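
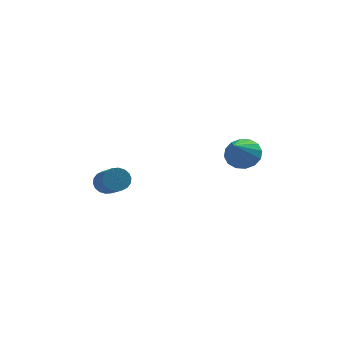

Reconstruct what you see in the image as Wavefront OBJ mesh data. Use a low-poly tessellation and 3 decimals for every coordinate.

v 2.012 -1.267 0.467
v 2.367 -0.8 1.124
v 1.468 -2.633 1.733
v 1.936 -0.655 1.095
v 1.525 -0.674 0.898
v 1.246 -0.852 0.585
v 1.171 -1.141 0.241
v 1.322 -1.464 -0.042
v 1.658 -1.734 -0.189
v 2.089 -1.879 -0.16
v 2.499 -1.86 0.037
v 2.779 -1.682 0.349
v 2.854 -1.393 0.693
v 2.702 -1.07 0.977
v -4.102 1.556 -2.808
v -3.541 1.873 -2.592
v -3.077 0.362 -1.576
v -3.638 0.044 -1.792
v -3.746 1.951 -2.384
v -3.282 0.439 -1.367
v -4.022 1.949 -2.26
v -3.558 0.438 -1.243
v -4.314 1.87 -2.244
v -3.85 0.359 -1.227
v -4.564 1.729 -2.34
v -4.099 0.217 -1.323
v -4.722 1.553 -2.529
v -4.258 0.042 -1.512
v -4.758 1.378 -2.773
v -4.293 -0.133 -1.756
v -4.663 1.238 -3.024
v -4.199 -0.273 -2.008
v -4.458 1.161 -3.233
v -3.994 -0.351 -2.216
v -4.182 1.162 -3.357
v -3.718 -0.349 -2.34
v -3.89 1.241 -3.373
v -3.426 -0.27 -2.356
v -3.641 1.383 -3.277
v -3.176 -0.129 -2.26
v -3.482 1.558 -3.088
v -3.018 0.047 -2.071
v -3.447 1.733 -2.844
v -2.982 0.222 -1.827
f 2 1 4
f 2 4 3
f 4 1 5
f 4 5 3
f 5 1 6
f 5 6 3
f 6 1 7
f 6 7 3
f 7 1 8
f 7 8 3
f 8 1 9
f 8 9 3
f 9 1 10
f 9 10 3
f 10 1 11
f 10 11 3
f 11 1 12
f 11 12 3
f 12 1 13
f 12 13 3
f 13 1 14
f 13 14 3
f 14 1 2
f 14 2 3
f 16 15 19
f 16 19 17
f 17 19 20
f 17 20 18
f 19 15 21
f 19 21 20
f 20 21 22
f 20 22 18
f 21 15 23
f 21 23 22
f 22 23 24
f 22 24 18
f 23 15 25
f 23 25 24
f 24 25 26
f 24 26 18
f 25 15 27
f 25 27 26
f 26 27 28
f 26 28 18
f 27 15 29
f 27 29 28
f 28 29 30
f 28 30 18
f 29 15 31
f 29 31 30
f 30 31 32
f 30 32 18
f 31 15 33
f 31 33 32
f 32 33 34
f 32 34 18
f 33 15 35
f 33 35 34
f 34 35 36
f 34 36 18
f 35 15 37
f 35 37 36
f 36 37 38
f 36 38 18
f 37 15 39
f 37 39 38
f 38 39 40
f 38 40 18
f 39 15 41
f 39 41 40
f 40 41 42
f 40 42 18
f 41 15 43
f 41 43 42
f 42 43 44
f 42 44 18
f 43 15 16
f 43 16 44
f 44 16 17
f 44 17 18



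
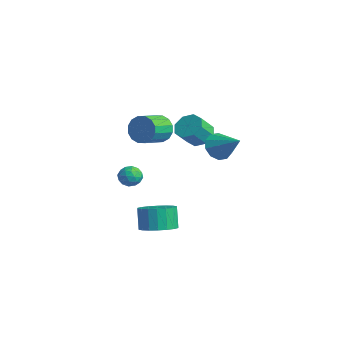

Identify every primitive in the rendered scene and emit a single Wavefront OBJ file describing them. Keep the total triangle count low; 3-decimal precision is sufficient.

v -0.435 2.336 -0.468
v 0.034 2.613 -1.307
v 1.155 2.784 0.568
v -0.256 3.109 -1.077
v -0.613 3.309 -0.615
v -0.903 3.138 -0.097
v -1.014 2.66 0.28
v -0.904 2.059 0.371
v -0.614 1.563 0.141
v -0.256 1.363 -0.322
v 0.033 1.534 -0.84
v 0.144 2.012 -1.216
v -3.416 0.126 0.224
v -2.856 0.064 -0.602
v -2.263 -1.389 -0.09
v -2.824 -1.326 0.736
v -2.558 0.307 -0.256
v -1.965 -1.145 0.256
v -2.49 0.502 0.219
v -1.897 -0.95 0.73
v -2.67 0.597 0.695
v -2.077 -0.856 1.207
v -3.05 0.565 1.045
v -2.457 -0.887 1.556
v -3.528 0.415 1.175
v -2.935 -1.037 1.687
v -3.977 0.189 1.05
v -3.384 -1.264 1.562
v -4.275 -0.055 0.704
v -3.682 -1.507 1.216
v -4.343 -0.25 0.23
v -3.75 -1.702 0.741
v -4.163 -0.344 -0.247
v -3.57 -1.797 0.265
v -3.783 -0.313 -0.596
v -3.19 -1.765 -0.085
v -3.305 -0.163 -0.727
v -2.712 -1.615 -0.215
v -2.205 -2.283 -1.694
v -1.604 -1.957 -2.042
v -2.316 -3.083 -2.638
v -1.715 -2.757 -2.986
v -1.613 -3.162 -2.342
v -1.544 -2.668 -1.759
v -2.376 -2.372 -2.921
v -2.307 -1.878 -2.338
v -1.709 -2.012 -2.8
v -1.237 -2.5 -2.442
v -2.683 -2.54 -2.238
v -2.211 -3.028 -1.88
v -1.895 -2.05 -1.785
v -2.025 -2.99 -2.895
v -1.965 -3.228 -2.516
v -1.612 -3.037 -2.721
v -1.859 -2.468 -1.619
v -1.506 -2.276 -1.823
v -1.511 -2.984 -1.999
v -2.414 -2.764 -2.857
v -2.061 -2.572 -3.061
v -2.308 -2.003 -1.959
v -1.955 -1.812 -2.164
v -2.409 -2.056 -2.681
v -1.603 -1.89 -2.435
v -1.669 -2.361 -2.99
v -2.057 -2.135 -2.952
v -2.017 -1.844 -2.61
v -1.326 -2.177 -2.225
v -1.391 -2.647 -2.78
v -1.331 -2.886 -2.401
v -1.291 -2.595 -2.058
v -1.388 -2.21 -2.671
v -2.529 -2.393 -1.9
v -2.594 -2.863 -2.455
v -2.629 -2.445 -2.622
v -2.589 -2.154 -2.279
v -2.251 -2.679 -1.69
v -2.317 -3.15 -2.245
v -1.903 -3.196 -2.07
v -1.863 -2.905 -1.728
v -2.532 -2.83 -2.009
v -1.731 1.88 0.049
v -1.334 1.301 -0.577
v -1.093 0.361 0.446
v -1.489 0.94 1.071
v -0.858 1.75 -0.277
v -0.617 0.81 0.746
v -0.894 2.275 0.214
v -0.653 1.335 1.237
v -1.419 2.568 0.608
v -1.178 1.628 1.631
v -2.127 2.459 0.674
v -1.886 1.519 1.697
v -2.603 2.01 0.374
v -2.362 1.07 1.397
v -2.567 1.485 -0.117
v -2.326 0.545 0.906
v -2.042 1.192 -0.511
v -1.801 0.252 0.512
v 3.958 -3.918 -3.274
v 4.827 -4.407 -2.859
v 4.311 -4.21 -1.55
v 3.442 -3.722 -1.966
v 4.961 -3.946 -2.875
v 4.446 -3.749 -1.567
v 4.896 -3.479 -2.971
v 4.381 -3.282 -1.662
v 4.646 -3.099 -3.126
v 4.131 -2.903 -1.818
v 4.259 -2.882 -3.311
v 3.744 -2.685 -2.003
v 3.813 -2.87 -3.489
v 3.297 -2.673 -2.18
v 3.395 -3.065 -3.624
v 2.88 -2.869 -2.316
v 3.089 -3.43 -3.69
v 2.573 -3.233 -2.381
v 2.954 -3.891 -3.673
v 2.439 -3.694 -2.365
v 3.019 -4.358 -3.578
v 2.504 -4.161 -2.269
v 3.269 -4.737 -3.422
v 2.754 -4.541 -2.114
v 3.656 -4.955 -3.237
v 3.141 -4.758 -1.929
v 4.103 -4.967 -3.06
v 3.587 -4.77 -1.751
v 4.52 -4.771 -2.924
v 4.005 -4.575 -1.616
f 2 1 4
f 2 4 3
f 4 1 5
f 4 5 3
f 5 1 6
f 5 6 3
f 6 1 7
f 6 7 3
f 7 1 8
f 7 8 3
f 8 1 9
f 8 9 3
f 9 1 10
f 9 10 3
f 10 1 11
f 10 11 3
f 11 1 12
f 11 12 3
f 12 1 2
f 12 2 3
f 14 13 17
f 14 17 15
f 15 17 18
f 15 18 16
f 17 13 19
f 17 19 18
f 18 19 20
f 18 20 16
f 19 13 21
f 19 21 20
f 20 21 22
f 20 22 16
f 21 13 23
f 21 23 22
f 22 23 24
f 22 24 16
f 23 13 25
f 23 25 24
f 24 25 26
f 24 26 16
f 25 13 27
f 25 27 26
f 26 27 28
f 26 28 16
f 27 13 29
f 27 29 28
f 28 29 30
f 28 30 16
f 29 13 31
f 29 31 30
f 30 31 32
f 30 32 16
f 31 13 33
f 31 33 32
f 32 33 34
f 32 34 16
f 33 13 35
f 33 35 34
f 34 35 36
f 34 36 16
f 35 13 37
f 35 37 36
f 36 37 38
f 36 38 16
f 37 13 14
f 37 14 38
f 38 14 15
f 38 15 16
f 39 76 55
f 76 50 79
f 55 79 44
f 76 79 55
f 39 55 51
f 55 44 56
f 51 56 40
f 55 56 51
f 39 51 60
f 51 40 61
f 60 61 46
f 51 61 60
f 39 60 72
f 60 46 75
f 72 75 49
f 60 75 72
f 39 72 76
f 72 49 80
f 76 80 50
f 72 80 76
f 40 56 67
f 56 44 70
f 67 70 48
f 56 70 67
f 44 79 57
f 79 50 78
f 57 78 43
f 79 78 57
f 50 80 77
f 80 49 73
f 77 73 41
f 80 73 77
f 49 75 74
f 75 46 62
f 74 62 45
f 75 62 74
f 46 61 66
f 61 40 63
f 66 63 47
f 61 63 66
f 42 68 54
f 68 48 69
f 54 69 43
f 68 69 54
f 42 54 52
f 54 43 53
f 52 53 41
f 54 53 52
f 42 52 59
f 52 41 58
f 59 58 45
f 52 58 59
f 42 59 64
f 59 45 65
f 64 65 47
f 59 65 64
f 42 64 68
f 64 47 71
f 68 71 48
f 64 71 68
f 43 69 57
f 69 48 70
f 57 70 44
f 69 70 57
f 41 53 77
f 53 43 78
f 77 78 50
f 53 78 77
f 45 58 74
f 58 41 73
f 74 73 49
f 58 73 74
f 47 65 66
f 65 45 62
f 66 62 46
f 65 62 66
f 48 71 67
f 71 47 63
f 67 63 40
f 71 63 67
f 82 81 85
f 82 85 83
f 83 85 86
f 83 86 84
f 85 81 87
f 85 87 86
f 86 87 88
f 86 88 84
f 87 81 89
f 87 89 88
f 88 89 90
f 88 90 84
f 89 81 91
f 89 91 90
f 90 91 92
f 90 92 84
f 91 81 93
f 91 93 92
f 92 93 94
f 92 94 84
f 93 81 95
f 93 95 94
f 94 95 96
f 94 96 84
f 95 81 97
f 95 97 96
f 96 97 98
f 96 98 84
f 97 81 82
f 97 82 98
f 98 82 83
f 98 83 84
f 100 99 103
f 100 103 101
f 101 103 104
f 101 104 102
f 103 99 105
f 103 105 104
f 104 105 106
f 104 106 102
f 105 99 107
f 105 107 106
f 106 107 108
f 106 108 102
f 107 99 109
f 107 109 108
f 108 109 110
f 108 110 102
f 109 99 111
f 109 111 110
f 110 111 112
f 110 112 102
f 111 99 113
f 111 113 112
f 112 113 114
f 112 114 102
f 113 99 115
f 113 115 114
f 114 115 116
f 114 116 102
f 115 99 117
f 115 117 116
f 116 117 118
f 116 118 102
f 117 99 119
f 117 119 118
f 118 119 120
f 118 120 102
f 119 99 121
f 119 121 120
f 120 121 122
f 120 122 102
f 121 99 123
f 121 123 122
f 122 123 124
f 122 124 102
f 123 99 125
f 123 125 124
f 124 125 126
f 124 126 102
f 125 99 127
f 125 127 126
f 126 127 128
f 126 128 102
f 127 99 100
f 127 100 128
f 128 100 101
f 128 101 102



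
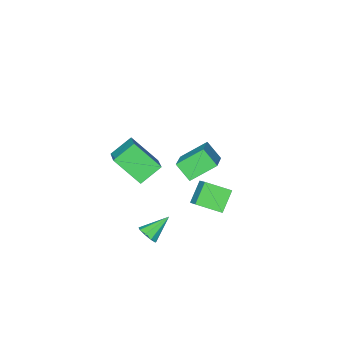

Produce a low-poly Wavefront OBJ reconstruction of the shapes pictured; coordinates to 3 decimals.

v 1.928 -0.081 1.713
v 2.656 -1.522 3.133
v 2.852 1.387 2.728
v 3.58 -0.054 4.148
v 3.2 -0.286 0.852
v 3.928 -1.727 2.272
v 4.124 1.182 1.867
v 4.852 -0.259 3.287
v 4.311 1.96 -2.017
v 4.672 1.756 -1.478
v 2.969 2.16 -1.043
v 4.705 2.217 -1.526
v 4.554 2.558 -1.804
v 4.289 2.62 -2.182
v 4.035 2.372 -2.482
v 3.909 1.932 -2.565
v 3.971 1.505 -2.391
v 4.193 1.291 -2.043
v 4.469 1.39 -1.682
v -4.337 -3.325 -2.515
v -2.978 -2.059 -1.534
v -4.563 -2.335 -3.479
v -3.204 -1.07 -2.498
v -2.876 -4.05 -3.602
v -1.517 -2.785 -2.621
v -3.102 -3.061 -4.566
v -1.743 -1.795 -3.585
v -1.957 0.419 -4.91
v -3.037 -0.039 -3.837
v -1.288 1.687 -3.694
v -2.368 1.229 -2.621
v -0.892 -0.709 -4.319
v -1.972 -1.167 -3.246
v -0.223 0.559 -3.103
v -1.303 0.101 -2.03
f 2 4 1
f 5 2 1
f 1 4 3
f 3 5 1
f 2 8 4
f 6 2 5
f 6 8 2
f 4 8 3
f 7 5 3
f 3 8 7
f 7 6 5
f 8 6 7
f 10 9 12
f 10 12 11
f 12 9 13
f 12 13 11
f 13 9 14
f 13 14 11
f 14 9 15
f 14 15 11
f 15 9 16
f 15 16 11
f 16 9 17
f 16 17 11
f 17 9 18
f 17 18 11
f 18 9 19
f 18 19 11
f 19 9 10
f 19 10 11
f 21 23 20
f 24 21 20
f 20 23 22
f 22 24 20
f 21 27 23
f 25 21 24
f 25 27 21
f 23 27 22
f 26 24 22
f 22 27 26
f 26 25 24
f 27 25 26
f 29 31 28
f 32 29 28
f 28 31 30
f 30 32 28
f 29 35 31
f 33 29 32
f 33 35 29
f 31 35 30
f 34 32 30
f 30 35 34
f 34 33 32
f 35 33 34



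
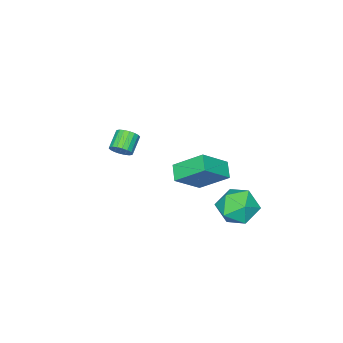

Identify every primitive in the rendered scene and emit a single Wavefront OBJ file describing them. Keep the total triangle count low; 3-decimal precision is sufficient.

v 1.725 -3.454 -0.893
v 2.054 -3.373 -0.398
v 1.224 -3.704 0.208
v 0.895 -3.786 -0.287
v 1.936 -3.136 -0.431
v 1.106 -3.467 0.176
v 1.776 -2.962 -0.555
v 0.946 -3.293 0.052
v 1.606 -2.885 -0.746
v 0.776 -3.216 -0.139
v 1.459 -2.922 -0.966
v 0.629 -3.253 -0.36
v 1.365 -3.063 -1.172
v 0.535 -3.395 -0.565
v 1.343 -3.283 -1.323
v 0.513 -3.614 -0.716
v 1.396 -3.536 -1.388
v 0.566 -3.867 -0.782
v 1.514 -3.773 -1.356
v 0.684 -4.104 -0.749
v 1.674 -3.947 -1.232
v 0.844 -4.278 -0.625
v 1.844 -4.024 -1.041
v 1.014 -4.355 -0.434
v 1.991 -3.987 -0.82
v 1.161 -4.318 -0.214
v 2.085 -3.845 -0.615
v 1.255 -4.177 -0.008
v 2.107 -3.626 -0.464
v 1.277 -3.957 0.143
v 1.802 1.495 0.238
v 3.097 1.172 1.29
v 1.253 2.802 1.315
v 2.548 2.478 2.368
v 2.332 2.102 -0.228
v 3.627 1.778 0.825
v 1.783 3.408 0.85
v 3.078 3.085 1.902
v -1.406 2.004 -3.113
v -0.818 2.41 -4.009
v 0.178 1.79 -2.171
v 0.766 2.196 -3.067
v 0.087 2.894 -2.464
v -0.892 3.027 -3.046
v 0.252 1.173 -3.134
v -0.727 1.306 -3.716
v 0.207 1.896 -4.022
v 0.104 2.96 -3.608
v -0.744 1.24 -2.572
v -0.847 2.304 -2.158
f 2 1 5
f 2 5 3
f 3 5 6
f 3 6 4
f 5 1 7
f 5 7 6
f 6 7 8
f 6 8 4
f 7 1 9
f 7 9 8
f 8 9 10
f 8 10 4
f 9 1 11
f 9 11 10
f 10 11 12
f 10 12 4
f 11 1 13
f 11 13 12
f 12 13 14
f 12 14 4
f 13 1 15
f 13 15 14
f 14 15 16
f 14 16 4
f 15 1 17
f 15 17 16
f 16 17 18
f 16 18 4
f 17 1 19
f 17 19 18
f 18 19 20
f 18 20 4
f 19 1 21
f 19 21 20
f 20 21 22
f 20 22 4
f 21 1 23
f 21 23 22
f 22 23 24
f 22 24 4
f 23 1 25
f 23 25 24
f 24 25 26
f 24 26 4
f 25 1 27
f 25 27 26
f 26 27 28
f 26 28 4
f 27 1 29
f 27 29 28
f 28 29 30
f 28 30 4
f 29 1 2
f 29 2 30
f 30 2 3
f 30 3 4
f 32 34 31
f 35 32 31
f 31 34 33
f 33 35 31
f 32 38 34
f 36 32 35
f 36 38 32
f 34 38 33
f 37 35 33
f 33 38 37
f 37 36 35
f 38 36 37
f 39 50 44
f 39 44 40
f 39 40 46
f 39 46 49
f 39 49 50
f 40 44 48
f 44 50 43
f 50 49 41
f 49 46 45
f 46 40 47
f 42 48 43
f 42 43 41
f 42 41 45
f 42 45 47
f 42 47 48
f 43 48 44
f 41 43 50
f 45 41 49
f 47 45 46
f 48 47 40



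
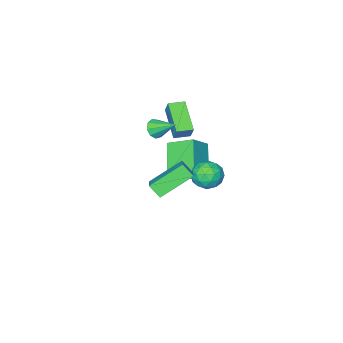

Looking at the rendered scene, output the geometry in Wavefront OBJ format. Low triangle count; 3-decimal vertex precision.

v -2.195 -2.889 -1.932
v -2.934 -1.571 -1.223
v -3.329 -2.992 -2.924
v -4.068 -1.673 -2.215
v -1.132 -1.567 -3.285
v -1.871 -0.248 -2.576
v -2.266 -1.669 -4.277
v -3.005 -0.351 -3.568
v 3.376 3.273 0.714
v 3.556 2.66 1.305
v 1.697 3.795 1.769
v 1.878 3.182 2.36
v 4.382 4.518 1.7
v 4.563 3.905 2.291
v 2.704 5.04 2.755
v 2.884 4.427 3.346
v -3.413 -3.069 0.271
v -3.231 -2.603 1.148
v -2.654 -1.465 -0.737
v -2.472 -1 0.141
v -2.548 -3.46 0.299
v -2.366 -2.995 1.177
v -1.789 -1.857 -0.708
v -1.607 -1.391 0.169
v 1.105 0.177 2.66
v 1.418 -0.047 3.146
v 0.715 1.323 3.44
v 1.671 0.199 2.911
v 1.659 0.434 2.558
v 1.387 0.549 2.253
v 0.983 0.49 2.139
v 0.636 0.284 2.269
v 0.508 0.028 2.582
v 0.659 -0.159 2.931
v 1.019 -0.188 3.154
v -0.989 2.358 -0.709
v -0.377 1.654 -0.783
v -1.903 1.666 -1.697
v -1.291 0.962 -1.771
v -1.767 1.087 -0.975
v -1.202 1.514 -0.364
v -1.078 1.806 -2.116
v -0.513 2.233 -1.505
v -0.432 1.313 -1.652
v -0.858 0.868 -0.947
v -1.422 2.452 -1.533
v -1.848 2.007 -0.828
v -0.602 2.067 -0.659
v -1.678 1.253 -1.821
v -1.957 1.327 -1.353
v -1.598 0.913 -1.396
v -1.087 1.985 -0.413
v -0.728 1.571 -0.456
v -1.545 1.237 -0.569
v -1.552 1.749 -2.024
v -1.193 1.335 -2.067
v -0.682 2.407 -1.084
v -0.323 1.993 -1.127
v -0.735 2.083 -1.911
v -0.275 1.452 -1.214
v -0.813 1.046 -1.795
v -0.687 1.541 -1.997
v -0.355 1.793 -1.638
v -0.525 1.191 -0.799
v -1.063 0.784 -1.38
v -1.343 0.858 -0.912
v -1.01 1.109 -0.553
v -0.558 0.991 -1.31
v -1.217 2.536 -1.1
v -1.755 2.129 -1.681
v -1.27 2.211 -1.927
v -0.937 2.462 -1.568
v -1.467 2.274 -0.685
v -2.005 1.868 -1.266
v -1.925 1.527 -0.842
v -1.593 1.779 -0.483
v -1.722 2.329 -1.17
f 2 4 1
f 5 2 1
f 1 4 3
f 3 5 1
f 2 8 4
f 6 2 5
f 6 8 2
f 4 8 3
f 7 5 3
f 3 8 7
f 7 6 5
f 8 6 7
f 10 12 9
f 13 10 9
f 9 12 11
f 11 13 9
f 10 16 12
f 14 10 13
f 14 16 10
f 12 16 11
f 15 13 11
f 11 16 15
f 15 14 13
f 16 14 15
f 18 20 17
f 21 18 17
f 17 20 19
f 19 21 17
f 18 24 20
f 22 18 21
f 22 24 18
f 20 24 19
f 23 21 19
f 19 24 23
f 23 22 21
f 24 22 23
f 26 25 28
f 26 28 27
f 28 25 29
f 28 29 27
f 29 25 30
f 29 30 27
f 30 25 31
f 30 31 27
f 31 25 32
f 31 32 27
f 32 25 33
f 32 33 27
f 33 25 34
f 33 34 27
f 34 25 35
f 34 35 27
f 35 25 26
f 35 26 27
f 36 73 52
f 73 47 76
f 52 76 41
f 73 76 52
f 36 52 48
f 52 41 53
f 48 53 37
f 52 53 48
f 36 48 57
f 48 37 58
f 57 58 43
f 48 58 57
f 36 57 69
f 57 43 72
f 69 72 46
f 57 72 69
f 36 69 73
f 69 46 77
f 73 77 47
f 69 77 73
f 37 53 64
f 53 41 67
f 64 67 45
f 53 67 64
f 41 76 54
f 76 47 75
f 54 75 40
f 76 75 54
f 47 77 74
f 77 46 70
f 74 70 38
f 77 70 74
f 46 72 71
f 72 43 59
f 71 59 42
f 72 59 71
f 43 58 63
f 58 37 60
f 63 60 44
f 58 60 63
f 39 65 51
f 65 45 66
f 51 66 40
f 65 66 51
f 39 51 49
f 51 40 50
f 49 50 38
f 51 50 49
f 39 49 56
f 49 38 55
f 56 55 42
f 49 55 56
f 39 56 61
f 56 42 62
f 61 62 44
f 56 62 61
f 39 61 65
f 61 44 68
f 65 68 45
f 61 68 65
f 40 66 54
f 66 45 67
f 54 67 41
f 66 67 54
f 38 50 74
f 50 40 75
f 74 75 47
f 50 75 74
f 42 55 71
f 55 38 70
f 71 70 46
f 55 70 71
f 44 62 63
f 62 42 59
f 63 59 43
f 62 59 63
f 45 68 64
f 68 44 60
f 64 60 37
f 68 60 64



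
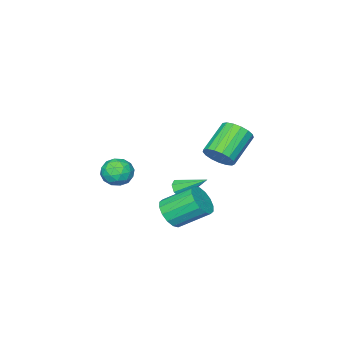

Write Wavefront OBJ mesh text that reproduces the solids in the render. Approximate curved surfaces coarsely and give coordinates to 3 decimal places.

v -0.938 0.306 -3.047
v -0.521 0.186 -2.678
v -1.402 1.634 -2.093
v -0.391 0.458 -2.993
v -0.582 0.641 -3.341
v -0.981 0.628 -3.516
v -1.355 0.426 -3.417
v -1.484 0.154 -3.101
v -1.294 -0.029 -2.754
v -0.894 -0.016 -2.579
v 2.382 3.015 -2.154
v 2.973 2.921 -1.551
v 2.13 4.092 -0.543
v 1.538 4.185 -1.146
v 3.121 3.248 -1.806
v 2.278 4.418 -0.798
v 3.071 3.512 -2.154
v 2.228 4.682 -1.146
v 2.836 3.643 -2.503
v 1.993 4.813 -1.494
v 2.48 3.605 -2.758
v 1.636 4.776 -1.749
v 2.097 3.41 -2.851
v 1.254 4.58 -1.842
v 1.79 3.108 -2.757
v 0.947 4.279 -1.749
v 1.642 2.782 -2.502
v 0.799 3.952 -1.494
v 1.692 2.518 -2.154
v 0.849 3.688 -1.146
v 1.927 2.387 -1.806
v 1.084 3.557 -0.797
v 2.284 2.424 -1.551
v 1.44 3.595 -0.542
v 2.666 2.62 -1.458
v 1.823 3.79 -0.449
v 0.136 -1.87 -1.779
v 0.909 -1.54 -1.59
v 0.711 -2.64 -2.79
v 1.484 -2.31 -2.601
v 1.098 -2.844 -2.047
v 0.742 -2.368 -1.422
v 0.878 -1.812 -2.958
v 0.522 -1.336 -2.333
v 1.368 -1.503 -2.32
v 1.504 -2.142 -1.756
v 0.116 -2.038 -2.624
v 0.252 -2.677 -2.06
v 0.472 -1.637 -1.596
v 1.148 -2.543 -2.784
v 0.921 -2.857 -2.458
v 1.375 -2.663 -2.348
v 0.374 -2.124 -1.497
v 0.828 -1.93 -1.386
v 0.939 -2.697 -1.654
v 0.792 -2.25 -2.994
v 1.246 -2.056 -2.883
v 0.245 -1.517 -2.032
v 0.699 -1.323 -1.922
v 0.681 -1.483 -2.726
v 1.196 -1.422 -1.914
v 1.534 -1.874 -2.508
v 1.178 -1.581 -2.718
v 0.969 -1.302 -2.35
v 1.276 -1.797 -1.582
v 1.614 -2.249 -2.177
v 1.387 -2.564 -1.851
v 1.178 -2.284 -1.483
v 1.546 -1.775 -2.011
v 0.006 -1.931 -2.203
v 0.344 -2.383 -2.798
v 0.442 -1.896 -2.897
v 0.233 -1.616 -2.529
v 0.086 -2.306 -1.872
v 0.424 -2.758 -2.466
v 0.651 -2.878 -2.03
v 0.442 -2.599 -1.662
v 0.074 -2.405 -2.369
v -1.166 2.569 -0.132
v -0.718 2.726 0.549
v -2.246 2.468 1.613
v -2.694 2.311 0.932
v -0.854 3.083 0.44
v -2.382 2.825 1.504
v -1.061 3.322 0.2
v -2.589 3.065 1.265
v -1.293 3.389 -0.116
v -2.821 3.131 0.949
v -1.495 3.268 -0.436
v -3.023 3.01 0.629
v -1.622 2.986 -0.686
v -3.15 2.729 0.379
v -1.645 2.609 -0.809
v -3.173 2.352 0.255
v -1.557 2.223 -0.778
v -3.085 1.966 0.287
v -1.381 1.916 -0.598
v -2.909 1.659 0.467
v -1.155 1.758 -0.312
v -2.683 1.501 0.753
v -0.931 1.786 0.016
v -2.459 1.529 1.08
v -0.762 1.994 0.309
v -2.29 1.736 1.374
v -0.685 2.333 0.501
v -2.213 2.075 1.566
f 2 1 4
f 2 4 3
f 4 1 5
f 4 5 3
f 5 1 6
f 5 6 3
f 6 1 7
f 6 7 3
f 7 1 8
f 7 8 3
f 8 1 9
f 8 9 3
f 9 1 10
f 9 10 3
f 10 1 2
f 10 2 3
f 12 11 15
f 12 15 13
f 13 15 16
f 13 16 14
f 15 11 17
f 15 17 16
f 16 17 18
f 16 18 14
f 17 11 19
f 17 19 18
f 18 19 20
f 18 20 14
f 19 11 21
f 19 21 20
f 20 21 22
f 20 22 14
f 21 11 23
f 21 23 22
f 22 23 24
f 22 24 14
f 23 11 25
f 23 25 24
f 24 25 26
f 24 26 14
f 25 11 27
f 25 27 26
f 26 27 28
f 26 28 14
f 27 11 29
f 27 29 28
f 28 29 30
f 28 30 14
f 29 11 31
f 29 31 30
f 30 31 32
f 30 32 14
f 31 11 33
f 31 33 32
f 32 33 34
f 32 34 14
f 33 11 35
f 33 35 34
f 34 35 36
f 34 36 14
f 35 11 12
f 35 12 36
f 36 12 13
f 36 13 14
f 37 74 53
f 74 48 77
f 53 77 42
f 74 77 53
f 37 53 49
f 53 42 54
f 49 54 38
f 53 54 49
f 37 49 58
f 49 38 59
f 58 59 44
f 49 59 58
f 37 58 70
f 58 44 73
f 70 73 47
f 58 73 70
f 37 70 74
f 70 47 78
f 74 78 48
f 70 78 74
f 38 54 65
f 54 42 68
f 65 68 46
f 54 68 65
f 42 77 55
f 77 48 76
f 55 76 41
f 77 76 55
f 48 78 75
f 78 47 71
f 75 71 39
f 78 71 75
f 47 73 72
f 73 44 60
f 72 60 43
f 73 60 72
f 44 59 64
f 59 38 61
f 64 61 45
f 59 61 64
f 40 66 52
f 66 46 67
f 52 67 41
f 66 67 52
f 40 52 50
f 52 41 51
f 50 51 39
f 52 51 50
f 40 50 57
f 50 39 56
f 57 56 43
f 50 56 57
f 40 57 62
f 57 43 63
f 62 63 45
f 57 63 62
f 40 62 66
f 62 45 69
f 66 69 46
f 62 69 66
f 41 67 55
f 67 46 68
f 55 68 42
f 67 68 55
f 39 51 75
f 51 41 76
f 75 76 48
f 51 76 75
f 43 56 72
f 56 39 71
f 72 71 47
f 56 71 72
f 45 63 64
f 63 43 60
f 64 60 44
f 63 60 64
f 46 69 65
f 69 45 61
f 65 61 38
f 69 61 65
f 80 79 83
f 80 83 81
f 81 83 84
f 81 84 82
f 83 79 85
f 83 85 84
f 84 85 86
f 84 86 82
f 85 79 87
f 85 87 86
f 86 87 88
f 86 88 82
f 87 79 89
f 87 89 88
f 88 89 90
f 88 90 82
f 89 79 91
f 89 91 90
f 90 91 92
f 90 92 82
f 91 79 93
f 91 93 92
f 92 93 94
f 92 94 82
f 93 79 95
f 93 95 94
f 94 95 96
f 94 96 82
f 95 79 97
f 95 97 96
f 96 97 98
f 96 98 82
f 97 79 99
f 97 99 98
f 98 99 100
f 98 100 82
f 99 79 101
f 99 101 100
f 100 101 102
f 100 102 82
f 101 79 103
f 101 103 102
f 102 103 104
f 102 104 82
f 103 79 105
f 103 105 104
f 104 105 106
f 104 106 82
f 105 79 80
f 105 80 106
f 106 80 81
f 106 81 82



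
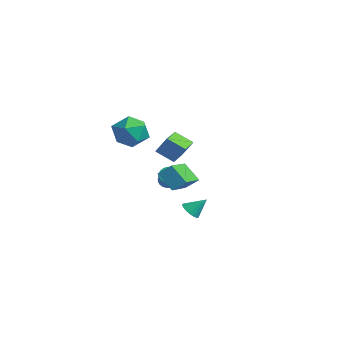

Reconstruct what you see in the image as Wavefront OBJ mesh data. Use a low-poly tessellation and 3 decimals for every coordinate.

v 0.974 1.148 2.115
v 1.346 1.732 2.675
v 1.777 1.534 1.182
v 2.148 2.117 1.742
v 2.432 -0.377 2.738
v 2.803 0.206 3.298
v 3.234 0.008 1.805
v 3.606 0.592 2.365
v 0.305 2.631 -1.196
v 0.807 2.288 -1.147
v 0.715 3.349 -0.384
v 0.875 2.467 -1.34
v 0.83 2.679 -1.504
v 0.68 2.881 -1.607
v 0.457 3.033 -1.629
v 0.203 3.106 -1.565
v -0.03 3.085 -1.429
v -0.197 2.974 -1.246
v -0.265 2.795 -1.053
v -0.22 2.583 -0.889
v -0.071 2.381 -0.786
v 0.152 2.228 -0.764
v 0.406 2.156 -0.828
v 0.64 2.177 -0.964
v -3.327 3.585 0.905
v -4.064 2.859 1.571
v -4.309 4.596 0.92
v -5.046 3.87 1.585
v -2.854 4.03 1.915
v -3.591 3.304 2.58
v -3.836 5.041 1.929
v -4.573 4.315 2.595
v -2.826 1.562 4.324
v -2.124 1.529 3.445
v -2.996 -0.249 4.255
v -2.294 -0.282 3.376
v -1.906 -0.008 4.395
v -1.801 1.112 4.438
v -3.319 0.168 3.262
v -3.214 1.288 3.305
v -2.429 0.668 2.788
v -1.556 0.559 3.489
v -3.564 0.721 4.211
v -2.691 0.612 4.912
v -4.379 3.812 -0.835
v -4.081 4.299 -0.932
v -3.022 3.816 -0.102
v -3.321 3.328 -0.005
v -4.199 4.356 -0.748
v -3.14 3.872 0.082
v -4.345 4.33 -0.577
v -3.286 3.846 0.253
v -4.496 4.225 -0.445
v -3.437 3.741 0.385
v -4.63 4.057 -0.373
v -3.571 3.573 0.457
v -4.725 3.852 -0.371
v -3.666 3.368 0.459
v -4.768 3.641 -0.44
v -3.709 3.157 0.391
v -4.751 3.455 -0.569
v -3.692 2.972 0.262
v -4.678 3.324 -0.738
v -3.619 2.841 0.092
v -4.56 3.268 -0.922
v -3.501 2.784 -0.092
v -4.414 3.294 -1.093
v -3.355 2.81 -0.263
v -4.263 3.399 -1.225
v -3.204 2.915 -0.395
v -4.129 3.567 -1.297
v -3.07 3.083 -0.467
v -4.034 3.772 -1.299
v -2.975 3.288 -0.469
v -3.991 3.983 -1.231
v -2.932 3.499 -0.4
v -4.008 4.168 -1.102
v -2.949 3.685 -0.271
f 2 4 1
f 5 2 1
f 1 4 3
f 3 5 1
f 2 8 4
f 6 2 5
f 6 8 2
f 4 8 3
f 7 5 3
f 3 8 7
f 7 6 5
f 8 6 7
f 10 9 12
f 10 12 11
f 12 9 13
f 12 13 11
f 13 9 14
f 13 14 11
f 14 9 15
f 14 15 11
f 15 9 16
f 15 16 11
f 16 9 17
f 16 17 11
f 17 9 18
f 17 18 11
f 18 9 19
f 18 19 11
f 19 9 20
f 19 20 11
f 20 9 21
f 20 21 11
f 21 9 22
f 21 22 11
f 22 9 23
f 22 23 11
f 23 9 24
f 23 24 11
f 24 9 10
f 24 10 11
f 26 28 25
f 29 26 25
f 25 28 27
f 27 29 25
f 26 32 28
f 30 26 29
f 30 32 26
f 28 32 27
f 31 29 27
f 27 32 31
f 31 30 29
f 32 30 31
f 33 44 38
f 33 38 34
f 33 34 40
f 33 40 43
f 33 43 44
f 34 38 42
f 38 44 37
f 44 43 35
f 43 40 39
f 40 34 41
f 36 42 37
f 36 37 35
f 36 35 39
f 36 39 41
f 36 41 42
f 37 42 38
f 35 37 44
f 39 35 43
f 41 39 40
f 42 41 34
f 46 45 49
f 46 49 47
f 47 49 50
f 47 50 48
f 49 45 51
f 49 51 50
f 50 51 52
f 50 52 48
f 51 45 53
f 51 53 52
f 52 53 54
f 52 54 48
f 53 45 55
f 53 55 54
f 54 55 56
f 54 56 48
f 55 45 57
f 55 57 56
f 56 57 58
f 56 58 48
f 57 45 59
f 57 59 58
f 58 59 60
f 58 60 48
f 59 45 61
f 59 61 60
f 60 61 62
f 60 62 48
f 61 45 63
f 61 63 62
f 62 63 64
f 62 64 48
f 63 45 65
f 63 65 64
f 64 65 66
f 64 66 48
f 65 45 67
f 65 67 66
f 66 67 68
f 66 68 48
f 67 45 69
f 67 69 68
f 68 69 70
f 68 70 48
f 69 45 71
f 69 71 70
f 70 71 72
f 70 72 48
f 71 45 73
f 71 73 72
f 72 73 74
f 72 74 48
f 73 45 75
f 73 75 74
f 74 75 76
f 74 76 48
f 75 45 77
f 75 77 76
f 76 77 78
f 76 78 48
f 77 45 46
f 77 46 78
f 78 46 47
f 78 47 48



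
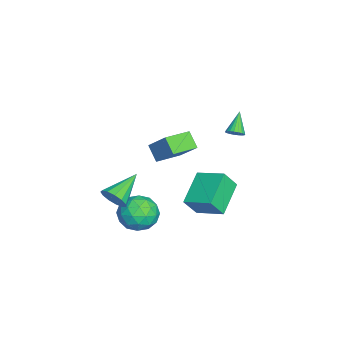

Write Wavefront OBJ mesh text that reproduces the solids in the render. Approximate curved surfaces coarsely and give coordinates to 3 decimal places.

v -1.458 2.833 2.17
v -1.147 2.579 2.532
v -2.502 3.007 3.19
v -1.085 2.793 2.559
v -1.087 3.014 2.519
v -1.154 3.204 2.419
v -1.272 3.329 2.275
v -1.423 3.369 2.114
v -1.58 3.316 1.962
v -1.716 3.179 1.846
v -1.807 2.983 1.787
v -1.837 2.76 1.793
v -1.802 2.551 1.865
v -1.708 2.39 1.99
v -1.57 2.305 2.146
v -1.412 2.312 2.306
v -1.263 2.409 2.442
v -4.853 -0.778 -0.915
v -4.03 0.219 0.366
v -4.169 -0.283 -1.74
v -3.346 0.714 -0.459
v -3.714 -1.994 -0.701
v -2.891 -0.997 0.58
v -3.03 -1.499 -1.526
v -2.207 -0.502 -0.245
v 3.433 -3.047 0.222
v 3.913 -2.922 0.875
v 1.947 -2.013 1.118
v 3.988 -2.567 0.589
v 3.886 -2.364 0.186
v 3.641 -2.378 -0.205
v 3.329 -2.604 -0.461
v 3.051 -2.971 -0.499
v 2.894 -3.362 -0.309
v 2.908 -3.652 0.05
v 3.089 -3.751 0.463
v 3.379 -3.626 0.8
v 3.686 -3.317 0.954
v 1.199 -2.063 -1.693
v 1.753 -1.448 -2.546
v 2.887 -2.392 -0.834
v 3.441 -1.777 -1.687
v 2.738 -1.216 -0.911
v 1.694 -1.013 -1.441
v 2.946 -2.827 -1.939
v 1.902 -2.624 -2.469
v 2.832 -1.92 -2.697
v 2.704 -0.924 -2.062
v 1.936 -2.916 -1.318
v 1.808 -1.92 -0.683
v 1.328 -1.726 -2.195
v 3.312 -2.114 -1.185
v 2.899 -1.784 -0.729
v 3.224 -1.422 -1.23
v 1.293 -1.471 -1.546
v 1.619 -1.109 -2.047
v 2.198 -0.973 -1.086
v 3.021 -2.731 -1.333
v 3.347 -2.369 -1.834
v 1.416 -2.418 -2.15
v 1.741 -2.056 -2.651
v 2.442 -2.867 -2.294
v 2.288 -1.642 -2.785
v 3.28 -1.836 -2.28
v 2.989 -2.453 -2.428
v 2.376 -2.334 -2.74
v 2.212 -1.057 -2.411
v 3.204 -1.251 -1.907
v 2.791 -0.921 -1.451
v 2.178 -0.801 -1.763
v 2.847 -1.335 -2.501
v 1.436 -2.589 -1.473
v 2.428 -2.783 -0.969
v 2.462 -3.039 -1.617
v 1.849 -2.919 -1.929
v 1.36 -2.004 -1.1
v 2.352 -2.198 -0.595
v 2.264 -1.506 -0.64
v 1.651 -1.387 -0.952
v 1.793 -2.505 -0.879
v 0.202 0.95 -3.118
v -1.667 1.527 -2.112
v 0.98 2.438 -2.527
v -0.89 3.015 -1.52
v 0.61 0.285 -1.98
v -1.26 0.862 -0.973
v 1.387 1.773 -1.388
v -0.482 2.35 -0.382
f 2 1 4
f 2 4 3
f 4 1 5
f 4 5 3
f 5 1 6
f 5 6 3
f 6 1 7
f 6 7 3
f 7 1 8
f 7 8 3
f 8 1 9
f 8 9 3
f 9 1 10
f 9 10 3
f 10 1 11
f 10 11 3
f 11 1 12
f 11 12 3
f 12 1 13
f 12 13 3
f 13 1 14
f 13 14 3
f 14 1 15
f 14 15 3
f 15 1 16
f 15 16 3
f 16 1 17
f 16 17 3
f 17 1 2
f 17 2 3
f 19 21 18
f 22 19 18
f 18 21 20
f 20 22 18
f 19 25 21
f 23 19 22
f 23 25 19
f 21 25 20
f 24 22 20
f 20 25 24
f 24 23 22
f 25 23 24
f 27 26 29
f 27 29 28
f 29 26 30
f 29 30 28
f 30 26 31
f 30 31 28
f 31 26 32
f 31 32 28
f 32 26 33
f 32 33 28
f 33 26 34
f 33 34 28
f 34 26 35
f 34 35 28
f 35 26 36
f 35 36 28
f 36 26 37
f 36 37 28
f 37 26 38
f 37 38 28
f 38 26 27
f 38 27 28
f 39 76 55
f 76 50 79
f 55 79 44
f 76 79 55
f 39 55 51
f 55 44 56
f 51 56 40
f 55 56 51
f 39 51 60
f 51 40 61
f 60 61 46
f 51 61 60
f 39 60 72
f 60 46 75
f 72 75 49
f 60 75 72
f 39 72 76
f 72 49 80
f 76 80 50
f 72 80 76
f 40 56 67
f 56 44 70
f 67 70 48
f 56 70 67
f 44 79 57
f 79 50 78
f 57 78 43
f 79 78 57
f 50 80 77
f 80 49 73
f 77 73 41
f 80 73 77
f 49 75 74
f 75 46 62
f 74 62 45
f 75 62 74
f 46 61 66
f 61 40 63
f 66 63 47
f 61 63 66
f 42 68 54
f 68 48 69
f 54 69 43
f 68 69 54
f 42 54 52
f 54 43 53
f 52 53 41
f 54 53 52
f 42 52 59
f 52 41 58
f 59 58 45
f 52 58 59
f 42 59 64
f 59 45 65
f 64 65 47
f 59 65 64
f 42 64 68
f 64 47 71
f 68 71 48
f 64 71 68
f 43 69 57
f 69 48 70
f 57 70 44
f 69 70 57
f 41 53 77
f 53 43 78
f 77 78 50
f 53 78 77
f 45 58 74
f 58 41 73
f 74 73 49
f 58 73 74
f 47 65 66
f 65 45 62
f 66 62 46
f 65 62 66
f 48 71 67
f 71 47 63
f 67 63 40
f 71 63 67
f 82 84 81
f 85 82 81
f 81 84 83
f 83 85 81
f 82 88 84
f 86 82 85
f 86 88 82
f 84 88 83
f 87 85 83
f 83 88 87
f 87 86 85
f 88 86 87



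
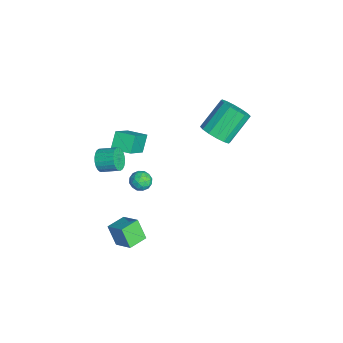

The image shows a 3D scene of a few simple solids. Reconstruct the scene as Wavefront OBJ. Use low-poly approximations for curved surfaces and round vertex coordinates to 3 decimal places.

v 2.504 -3.636 -0.724
v 3.41 -3.004 -0.059
v 1.873 -2.711 -0.744
v 2.78 -2.079 -0.079
v 3.06 -3.281 -1.821
v 3.967 -2.649 -1.156
v 2.43 -2.356 -1.841
v 3.336 -1.724 -1.176
v -2.023 -1.37 -1.475
v -1.597 -0.98 -1.821
v -1.203 -1.7 -0.839
v -0.777 -1.31 -1.185
v -1.246 -1.03 -0.792
v -1.753 -0.826 -1.185
v -1.047 -1.854 -1.475
v -1.554 -1.65 -1.868
v -0.994 -1.279 -1.821
v -1.117 -0.77 -1.399
v -1.683 -1.91 -1.261
v -1.806 -1.401 -0.839
v -1.882 -1.146 -1.704
v -0.918 -1.534 -0.956
v -1.194 -1.369 -0.725
v -0.944 -1.14 -0.928
v -1.973 -1.055 -1.33
v -1.723 -0.826 -1.534
v -1.517 -0.856 -0.928
v -1.077 -1.854 -1.126
v -0.827 -1.625 -1.33
v -1.856 -1.54 -1.732
v -1.606 -1.311 -1.935
v -1.283 -1.824 -1.732
v -1.277 -1.093 -1.907
v -0.795 -1.287 -1.533
v -0.954 -1.607 -1.704
v -1.252 -1.487 -1.935
v -1.349 -0.793 -1.659
v -0.868 -0.988 -1.285
v -1.143 -0.823 -1.054
v -1.441 -0.703 -1.285
v -0.995 -0.969 -1.659
v -1.932 -1.692 -1.375
v -1.451 -1.887 -1.001
v -1.359 -1.977 -1.375
v -1.657 -1.857 -1.606
v -2.005 -1.393 -1.127
v -1.523 -1.587 -0.753
v -1.548 -1.193 -0.725
v -1.846 -1.073 -0.956
v -1.805 -1.711 -1.001
v -1.74 2.774 1.896
v -1.237 2.347 2.594
v -2.057 3.62 3.962
v -2.56 4.046 3.264
v -0.944 2.713 2.429
v -1.764 3.986 3.797
v -0.864 3.095 2.122
v -1.684 4.368 3.489
v -1.019 3.391 1.754
v -1.839 4.664 3.121
v -1.367 3.521 1.424
v -2.187 4.794 2.791
v -1.815 3.451 1.221
v -2.635 4.724 2.588
v -2.243 3.2 1.198
v -3.063 4.473 2.566
v -2.536 2.834 1.363
v -3.356 4.107 2.731
v -2.616 2.452 1.671
v -3.436 3.725 3.038
v -2.461 2.156 2.039
v -3.281 3.429 3.406
v -2.113 2.026 2.369
v -2.933 3.299 3.736
v -1.665 2.096 2.572
v -2.485 3.369 3.939
v 1.113 -3.739 3.762
v 1.59 -3.723 3.25
v 1.963 -2.805 3.626
v 1.487 -2.821 4.138
v 1.382 -3.591 3.133
v 1.755 -2.673 3.509
v 1.133 -3.481 3.112
v 1.506 -2.563 3.487
v 0.881 -3.41 3.19
v 1.254 -2.492 3.565
v 0.664 -3.39 3.355
v 1.037 -2.472 3.73
v 0.516 -3.422 3.582
v 0.889 -2.504 3.957
v 0.458 -3.503 3.836
v 0.832 -2.585 4.212
v 0.501 -3.62 4.08
v 0.874 -2.702 4.455
v 0.637 -3.755 4.274
v 1.01 -2.837 4.65
v 0.845 -3.887 4.391
v 1.218 -2.969 4.767
v 1.094 -3.997 4.413
v 1.467 -3.079 4.788
v 1.346 -4.068 4.335
v 1.719 -3.15 4.71
v 1.563 -4.088 4.17
v 1.936 -3.17 4.545
v 1.711 -4.056 3.943
v 2.084 -3.138 4.318
v 1.768 -3.975 3.688
v 2.142 -3.057 4.064
v 1.726 -3.858 3.445
v 2.099 -2.94 3.82
v -2.91 -2.073 0.224
v -3.607 -1.709 1.049
v -2.347 -1.083 0.262
v -3.044 -0.718 1.087
v -1.556 -2.902 1.733
v -2.253 -2.537 2.558
v -0.993 -1.911 1.771
v -1.69 -1.547 2.596
f 2 4 1
f 5 2 1
f 1 4 3
f 3 5 1
f 2 8 4
f 6 2 5
f 6 8 2
f 4 8 3
f 7 5 3
f 3 8 7
f 7 6 5
f 8 6 7
f 9 46 25
f 46 20 49
f 25 49 14
f 46 49 25
f 9 25 21
f 25 14 26
f 21 26 10
f 25 26 21
f 9 21 30
f 21 10 31
f 30 31 16
f 21 31 30
f 9 30 42
f 30 16 45
f 42 45 19
f 30 45 42
f 9 42 46
f 42 19 50
f 46 50 20
f 42 50 46
f 10 26 37
f 26 14 40
f 37 40 18
f 26 40 37
f 14 49 27
f 49 20 48
f 27 48 13
f 49 48 27
f 20 50 47
f 50 19 43
f 47 43 11
f 50 43 47
f 19 45 44
f 45 16 32
f 44 32 15
f 45 32 44
f 16 31 36
f 31 10 33
f 36 33 17
f 31 33 36
f 12 38 24
f 38 18 39
f 24 39 13
f 38 39 24
f 12 24 22
f 24 13 23
f 22 23 11
f 24 23 22
f 12 22 29
f 22 11 28
f 29 28 15
f 22 28 29
f 12 29 34
f 29 15 35
f 34 35 17
f 29 35 34
f 12 34 38
f 34 17 41
f 38 41 18
f 34 41 38
f 13 39 27
f 39 18 40
f 27 40 14
f 39 40 27
f 11 23 47
f 23 13 48
f 47 48 20
f 23 48 47
f 15 28 44
f 28 11 43
f 44 43 19
f 28 43 44
f 17 35 36
f 35 15 32
f 36 32 16
f 35 32 36
f 18 41 37
f 41 17 33
f 37 33 10
f 41 33 37
f 52 51 55
f 52 55 53
f 53 55 56
f 53 56 54
f 55 51 57
f 55 57 56
f 56 57 58
f 56 58 54
f 57 51 59
f 57 59 58
f 58 59 60
f 58 60 54
f 59 51 61
f 59 61 60
f 60 61 62
f 60 62 54
f 61 51 63
f 61 63 62
f 62 63 64
f 62 64 54
f 63 51 65
f 63 65 64
f 64 65 66
f 64 66 54
f 65 51 67
f 65 67 66
f 66 67 68
f 66 68 54
f 67 51 69
f 67 69 68
f 68 69 70
f 68 70 54
f 69 51 71
f 69 71 70
f 70 71 72
f 70 72 54
f 71 51 73
f 71 73 72
f 72 73 74
f 72 74 54
f 73 51 75
f 73 75 74
f 74 75 76
f 74 76 54
f 75 51 52
f 75 52 76
f 76 52 53
f 76 53 54
f 78 77 81
f 78 81 79
f 79 81 82
f 79 82 80
f 81 77 83
f 81 83 82
f 82 83 84
f 82 84 80
f 83 77 85
f 83 85 84
f 84 85 86
f 84 86 80
f 85 77 87
f 85 87 86
f 86 87 88
f 86 88 80
f 87 77 89
f 87 89 88
f 88 89 90
f 88 90 80
f 89 77 91
f 89 91 90
f 90 91 92
f 90 92 80
f 91 77 93
f 91 93 92
f 92 93 94
f 92 94 80
f 93 77 95
f 93 95 94
f 94 95 96
f 94 96 80
f 95 77 97
f 95 97 96
f 96 97 98
f 96 98 80
f 97 77 99
f 97 99 98
f 98 99 100
f 98 100 80
f 99 77 101
f 99 101 100
f 100 101 102
f 100 102 80
f 101 77 103
f 101 103 102
f 102 103 104
f 102 104 80
f 103 77 105
f 103 105 104
f 104 105 106
f 104 106 80
f 105 77 107
f 105 107 106
f 106 107 108
f 106 108 80
f 107 77 109
f 107 109 108
f 108 109 110
f 108 110 80
f 109 77 78
f 109 78 110
f 110 78 79
f 110 79 80
f 112 114 111
f 115 112 111
f 111 114 113
f 113 115 111
f 112 118 114
f 116 112 115
f 116 118 112
f 114 118 113
f 117 115 113
f 113 118 117
f 117 116 115
f 118 116 117



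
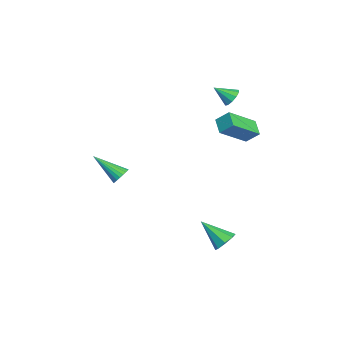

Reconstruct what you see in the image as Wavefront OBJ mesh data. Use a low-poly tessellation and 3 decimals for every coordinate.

v -0.63 3.841 0.953
v -1.55 3.67 1.382
v -0.442 4.546 1.636
v -1.362 4.375 2.066
v 0.242 2.365 2.234
v -0.678 2.194 2.664
v 0.43 3.07 2.918
v -0.49 2.899 3.347
v 3.632 2.534 -4.007
v 4.237 2.128 -4.056
v 2.888 1.286 -2.893
v 4.258 2.493 -3.634
v 3.912 2.882 -3.429
v 3.402 3.066 -3.563
v 3.027 2.939 -3.957
v 3.006 2.574 -4.38
v 3.352 2.186 -4.584
v 3.862 2.001 -4.45
v -3.388 -2.845 -3.572
v -2.837 -2.904 -3.292
v -4.152 -4.375 -2.388
v -2.955 -2.73 -3.143
v -3.148 -2.575 -3.068
v -3.382 -2.468 -3.08
v -3.617 -2.425 -3.178
v -3.812 -2.456 -3.343
v -3.934 -2.553 -3.548
v -3.962 -2.701 -3.757
v -3.89 -2.874 -3.934
v -3.732 -3.042 -4.049
v -3.514 -3.176 -4.081
v -3.274 -3.253 -4.025
v -3.054 -3.259 -3.891
v -2.891 -3.194 -3.702
v -2.815 -3.068 -3.49
v -3.194 3.237 2.807
v -2.649 2.989 2.582
v -3.346 2.243 3.533
v -2.562 3.208 2.9
v -2.716 3.438 3.182
v -3.054 3.591 3.321
v -3.444 3.609 3.264
v -3.74 3.484 3.032
v -3.827 3.265 2.714
v -3.672 3.036 2.432
v -3.335 2.883 2.293
v -2.944 2.865 2.35
f 2 4 1
f 5 2 1
f 1 4 3
f 3 5 1
f 2 8 4
f 6 2 5
f 6 8 2
f 4 8 3
f 7 5 3
f 3 8 7
f 7 6 5
f 8 6 7
f 10 9 12
f 10 12 11
f 12 9 13
f 12 13 11
f 13 9 14
f 13 14 11
f 14 9 15
f 14 15 11
f 15 9 16
f 15 16 11
f 16 9 17
f 16 17 11
f 17 9 18
f 17 18 11
f 18 9 10
f 18 10 11
f 20 19 22
f 20 22 21
f 22 19 23
f 22 23 21
f 23 19 24
f 23 24 21
f 24 19 25
f 24 25 21
f 25 19 26
f 25 26 21
f 26 19 27
f 26 27 21
f 27 19 28
f 27 28 21
f 28 19 29
f 28 29 21
f 29 19 30
f 29 30 21
f 30 19 31
f 30 31 21
f 31 19 32
f 31 32 21
f 32 19 33
f 32 33 21
f 33 19 34
f 33 34 21
f 34 19 35
f 34 35 21
f 35 19 20
f 35 20 21
f 37 36 39
f 37 39 38
f 39 36 40
f 39 40 38
f 40 36 41
f 40 41 38
f 41 36 42
f 41 42 38
f 42 36 43
f 42 43 38
f 43 36 44
f 43 44 38
f 44 36 45
f 44 45 38
f 45 36 46
f 45 46 38
f 46 36 47
f 46 47 38
f 47 36 37
f 47 37 38



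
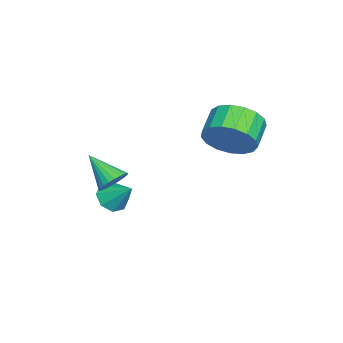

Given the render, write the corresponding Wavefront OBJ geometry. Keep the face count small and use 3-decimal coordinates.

v 0.144 -0.343 1.232
v 0.723 -0.38 1.546
v -0.444 -1.397 2.188
v 0.605 -0.194 1.679
v 0.418 -0.03 1.745
v 0.188 0.086 1.732
v -0.048 0.137 1.643
v -0.255 0.115 1.492
v -0.402 0.023 1.301
v -0.465 -0.124 1.099
v -0.436 -0.305 0.918
v -0.318 -0.491 0.784
v -0.13 -0.655 0.719
v 0.099 -0.771 0.732
v 0.335 -0.822 0.821
v 0.542 -0.8 0.972
v 0.689 -0.708 1.163
v 0.752 -0.561 1.365
v -2.089 3.504 2.575
v -1.576 3.804 3.489
v -2.678 3.956 4.058
v -3.191 3.656 3.145
v -1.646 4.252 3.232
v -2.748 4.405 3.801
v -1.818 4.529 2.825
v -2.92 4.682 3.394
v -2.052 4.572 2.361
v -3.154 4.724 2.93
v -2.294 4.369 1.945
v -3.397 4.522 2.515
v -2.489 3.968 1.675
v -3.592 4.121 2.244
v -2.593 3.461 1.61
v -3.695 3.614 2.179
v -2.581 2.964 1.767
v -3.683 3.116 2.336
v -2.456 2.59 2.109
v -3.559 2.743 2.678
v -2.247 2.425 2.557
v -3.35 2.578 3.127
v -2.002 2.508 3.01
v -3.105 2.661 3.58
v -1.777 2.819 3.364
v -2.879 2.971 3.933
v -1.623 3.286 3.537
v -2.725 3.439 4.106
v -2.005 -0.907 -0.932
v -1.328 -1.188 -1.034
v -1.515 -0.033 -0.088
v -1.446 -0.77 -1.398
v -1.892 -0.432 -1.489
v -2.403 -0.373 -1.254
v -2.682 -0.626 -0.831
v -2.563 -1.044 -0.467
v -2.118 -1.381 -0.376
v -1.606 -1.441 -0.611
f 2 1 4
f 2 4 3
f 4 1 5
f 4 5 3
f 5 1 6
f 5 6 3
f 6 1 7
f 6 7 3
f 7 1 8
f 7 8 3
f 8 1 9
f 8 9 3
f 9 1 10
f 9 10 3
f 10 1 11
f 10 11 3
f 11 1 12
f 11 12 3
f 12 1 13
f 12 13 3
f 13 1 14
f 13 14 3
f 14 1 15
f 14 15 3
f 15 1 16
f 15 16 3
f 16 1 17
f 16 17 3
f 17 1 18
f 17 18 3
f 18 1 2
f 18 2 3
f 20 19 23
f 20 23 21
f 21 23 24
f 21 24 22
f 23 19 25
f 23 25 24
f 24 25 26
f 24 26 22
f 25 19 27
f 25 27 26
f 26 27 28
f 26 28 22
f 27 19 29
f 27 29 28
f 28 29 30
f 28 30 22
f 29 19 31
f 29 31 30
f 30 31 32
f 30 32 22
f 31 19 33
f 31 33 32
f 32 33 34
f 32 34 22
f 33 19 35
f 33 35 34
f 34 35 36
f 34 36 22
f 35 19 37
f 35 37 36
f 36 37 38
f 36 38 22
f 37 19 39
f 37 39 38
f 38 39 40
f 38 40 22
f 39 19 41
f 39 41 40
f 40 41 42
f 40 42 22
f 41 19 43
f 41 43 42
f 42 43 44
f 42 44 22
f 43 19 45
f 43 45 44
f 44 45 46
f 44 46 22
f 45 19 20
f 45 20 46
f 46 20 21
f 46 21 22
f 48 47 50
f 48 50 49
f 50 47 51
f 50 51 49
f 51 47 52
f 51 52 49
f 52 47 53
f 52 53 49
f 53 47 54
f 53 54 49
f 54 47 55
f 54 55 49
f 55 47 56
f 55 56 49
f 56 47 48
f 56 48 49



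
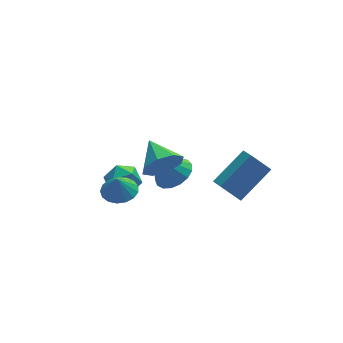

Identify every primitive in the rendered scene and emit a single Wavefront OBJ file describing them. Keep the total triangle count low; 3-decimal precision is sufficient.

v -1.231 -3.578 2.158
v -0.851 -3.164 1.283
v -1.469 -2.082 2.762
v -1.639 -3.275 1.25
v -2.187 -3.564 1.749
v -2.176 -3.861 2.488
v -1.611 -3.991 3.033
v -0.824 -3.88 3.066
v -0.275 -3.591 2.567
v -0.286 -3.294 1.828
v 1.236 -4.398 0.725
v 2.886 -3.706 1.987
v 1.17 -3.472 0.303
v 2.821 -2.779 1.565
v 2.099 -4.761 -0.205
v 3.75 -4.068 1.057
v 2.034 -3.834 -0.627
v 3.684 -3.142 0.635
v -3.168 -3.149 0.477
v -2.297 -3.189 0.597
v -3.312 -3.311 1.463
v -2.388 -2.782 0.65
v -2.657 -2.458 0.664
v -3.043 -2.293 0.635
v -3.458 -2.324 0.57
v -3.807 -2.544 0.483
v -4.009 -2.903 0.395
v -4.019 -3.318 0.325
v -3.833 -3.695 0.291
v -3.496 -3.946 0.299
v -3.083 -4.016 0.347
v -2.69 -3.886 0.426
v -2.406 -3.588 0.516
v -2.827 -1.292 0.594
v -1.95 -1.241 0.215
v -3.31 -2.099 -0.635
v -2.433 -2.048 -1.014
v -2.586 -2.579 -0.233
v -2.288 -2.08 0.527
v -2.972 -1.26 -0.947
v -2.674 -0.761 -0.187
v -2.04 -1.221 -0.737
v -1.801 -2.036 -0.296
v -3.459 -1.304 -0.124
v -3.22 -2.119 0.317
v 0.286 -0 -1.925
v 1.034 -0.532 -1.436
v -0.706 0.1 -0.295
v 1.171 -0.057 -1.382
v 1.106 0.432 -1.452
v 0.852 0.821 -1.63
v 0.469 1.022 -1.876
v 0.044 0.989 -2.133
v -0.326 0.73 -2.342
v -0.555 0.303 -2.456
v -0.592 -0.194 -2.447
v -0.428 -0.646 -2.319
v -0.1 -0.95 -2.101
v 0.317 -1.037 -1.842
v 0.726 -0.886 -1.602
f 2 1 4
f 2 4 3
f 4 1 5
f 4 5 3
f 5 1 6
f 5 6 3
f 6 1 7
f 6 7 3
f 7 1 8
f 7 8 3
f 8 1 9
f 8 9 3
f 9 1 10
f 9 10 3
f 10 1 2
f 10 2 3
f 12 14 11
f 15 12 11
f 11 14 13
f 13 15 11
f 12 18 14
f 16 12 15
f 16 18 12
f 14 18 13
f 17 15 13
f 13 18 17
f 17 16 15
f 18 16 17
f 20 19 22
f 20 22 21
f 22 19 23
f 22 23 21
f 23 19 24
f 23 24 21
f 24 19 25
f 24 25 21
f 25 19 26
f 25 26 21
f 26 19 27
f 26 27 21
f 27 19 28
f 27 28 21
f 28 19 29
f 28 29 21
f 29 19 30
f 29 30 21
f 30 19 31
f 30 31 21
f 31 19 32
f 31 32 21
f 32 19 33
f 32 33 21
f 33 19 20
f 33 20 21
f 34 45 39
f 34 39 35
f 34 35 41
f 34 41 44
f 34 44 45
f 35 39 43
f 39 45 38
f 45 44 36
f 44 41 40
f 41 35 42
f 37 43 38
f 37 38 36
f 37 36 40
f 37 40 42
f 37 42 43
f 38 43 39
f 36 38 45
f 40 36 44
f 42 40 41
f 43 42 35
f 47 46 49
f 47 49 48
f 49 46 50
f 49 50 48
f 50 46 51
f 50 51 48
f 51 46 52
f 51 52 48
f 52 46 53
f 52 53 48
f 53 46 54
f 53 54 48
f 54 46 55
f 54 55 48
f 55 46 56
f 55 56 48
f 56 46 57
f 56 57 48
f 57 46 58
f 57 58 48
f 58 46 59
f 58 59 48
f 59 46 60
f 59 60 48
f 60 46 47
f 60 47 48



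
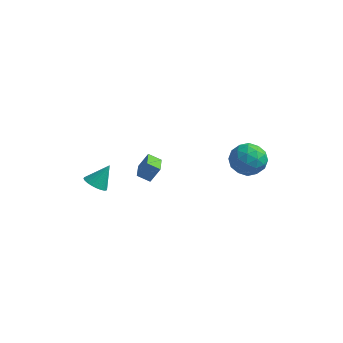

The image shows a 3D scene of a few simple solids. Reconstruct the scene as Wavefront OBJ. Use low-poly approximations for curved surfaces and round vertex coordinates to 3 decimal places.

v -4.001 -3.655 -3.041
v -3.285 -3.999 -3.136
v -3.439 -2.825 -1.819
v -3.257 -3.749 -3.319
v -3.342 -3.483 -3.46
v -3.527 -3.244 -3.538
v -3.784 -3.068 -3.539
v -4.074 -2.98 -3.465
v -4.354 -2.996 -3.326
v -4.579 -3.111 -3.144
v -4.716 -3.31 -2.946
v -4.745 -3.561 -2.763
v -4.66 -3.826 -2.621
v -4.475 -4.065 -2.544
v -4.218 -4.242 -2.543
v -3.927 -4.329 -2.617
v -3.648 -4.314 -2.756
v -3.423 -4.198 -2.938
v -0.605 -3.497 -1.837
v -1.359 -3.674 -1.397
v -1.039 -2.276 -2.09
v -1.792 -2.453 -1.65
v -0.128 -3.127 -0.87
v -0.881 -3.304 -0.43
v -0.561 -1.906 -1.123
v -1.315 -2.083 -0.683
v 4.186 1.389 -2.246
v 4.985 0.827 -1.533
v 2.775 0.193 -1.607
v 3.574 -0.369 -0.894
v 3.24 0.767 -0.65
v 4.112 1.506 -1.044
v 3.648 -0.486 -2.096
v 4.52 0.253 -2.49
v 4.652 -0.332 -1.441
v 4.401 0.443 -0.547
v 3.359 0.577 -2.593
v 3.108 1.352 -1.699
v 4.709 1.213 -1.946
v 3.051 -0.193 -1.194
v 2.855 0.475 -1.051
v 3.324 0.144 -0.632
v 4.196 1.612 -1.658
v 4.666 1.282 -1.239
v 3.64 1.247 -0.72
v 3.094 -0.262 -1.901
v 3.564 -0.592 -1.482
v 4.436 0.876 -2.508
v 4.905 0.545 -2.089
v 4.12 -0.227 -2.42
v 4.983 0.201 -1.472
v 4.154 -0.502 -1.097
v 4.198 -0.57 -1.803
v 4.71 -0.136 -2.035
v 4.835 0.657 -0.947
v 4.006 -0.046 -0.571
v 3.81 0.621 -0.428
v 4.322 1.056 -0.66
v 4.64 -0.025 -0.892
v 3.754 1.066 -2.569
v 2.925 0.363 -2.193
v 3.438 -0.036 -2.48
v 3.95 0.399 -2.712
v 3.606 1.522 -2.043
v 2.777 0.819 -1.668
v 3.05 1.156 -1.105
v 3.562 1.59 -1.337
v 3.12 1.045 -2.248
f 2 1 4
f 2 4 3
f 4 1 5
f 4 5 3
f 5 1 6
f 5 6 3
f 6 1 7
f 6 7 3
f 7 1 8
f 7 8 3
f 8 1 9
f 8 9 3
f 9 1 10
f 9 10 3
f 10 1 11
f 10 11 3
f 11 1 12
f 11 12 3
f 12 1 13
f 12 13 3
f 13 1 14
f 13 14 3
f 14 1 15
f 14 15 3
f 15 1 16
f 15 16 3
f 16 1 17
f 16 17 3
f 17 1 18
f 17 18 3
f 18 1 2
f 18 2 3
f 20 22 19
f 23 20 19
f 19 22 21
f 21 23 19
f 20 26 22
f 24 20 23
f 24 26 20
f 22 26 21
f 25 23 21
f 21 26 25
f 25 24 23
f 26 24 25
f 27 64 43
f 64 38 67
f 43 67 32
f 64 67 43
f 27 43 39
f 43 32 44
f 39 44 28
f 43 44 39
f 27 39 48
f 39 28 49
f 48 49 34
f 39 49 48
f 27 48 60
f 48 34 63
f 60 63 37
f 48 63 60
f 27 60 64
f 60 37 68
f 64 68 38
f 60 68 64
f 28 44 55
f 44 32 58
f 55 58 36
f 44 58 55
f 32 67 45
f 67 38 66
f 45 66 31
f 67 66 45
f 38 68 65
f 68 37 61
f 65 61 29
f 68 61 65
f 37 63 62
f 63 34 50
f 62 50 33
f 63 50 62
f 34 49 54
f 49 28 51
f 54 51 35
f 49 51 54
f 30 56 42
f 56 36 57
f 42 57 31
f 56 57 42
f 30 42 40
f 42 31 41
f 40 41 29
f 42 41 40
f 30 40 47
f 40 29 46
f 47 46 33
f 40 46 47
f 30 47 52
f 47 33 53
f 52 53 35
f 47 53 52
f 30 52 56
f 52 35 59
f 56 59 36
f 52 59 56
f 31 57 45
f 57 36 58
f 45 58 32
f 57 58 45
f 29 41 65
f 41 31 66
f 65 66 38
f 41 66 65
f 33 46 62
f 46 29 61
f 62 61 37
f 46 61 62
f 35 53 54
f 53 33 50
f 54 50 34
f 53 50 54
f 36 59 55
f 59 35 51
f 55 51 28
f 59 51 55



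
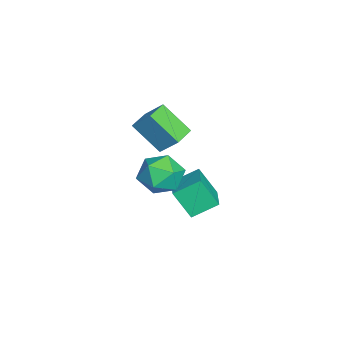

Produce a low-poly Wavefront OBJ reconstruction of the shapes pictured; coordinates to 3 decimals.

v -1.968 -1.477 1.694
v -1.208 -0.665 1.755
v -0.652 -2.695 1.505
v 0.108 -1.883 1.566
v -0.488 -2.157 2.467
v -1.301 -1.404 2.584
v -0.559 -1.956 0.676
v -1.372 -1.203 0.793
v -0.336 -0.961 1.126
v -0.293 -1.085 2.233
v -1.567 -2.275 1.027
v -1.524 -2.399 2.134
v -2.874 -2.524 4.017
v -2.476 -1.72 4.944
v -2.41 -1.313 2.768
v -2.012 -0.509 3.695
v -1.848 -2.971 3.965
v -1.45 -2.167 4.892
v -1.384 -1.76 2.716
v -0.986 -0.956 3.643
v -3.633 -1.476 -0.855
v -3.967 -0.307 -0.181
v -3.352 -0.651 -2.149
v -3.686 0.519 -1.475
v -1.954 -1.279 -0.365
v -2.288 -0.109 0.309
v -1.673 -0.453 -1.659
v -2.007 0.716 -0.985
f 1 12 6
f 1 6 2
f 1 2 8
f 1 8 11
f 1 11 12
f 2 6 10
f 6 12 5
f 12 11 3
f 11 8 7
f 8 2 9
f 4 10 5
f 4 5 3
f 4 3 7
f 4 7 9
f 4 9 10
f 5 10 6
f 3 5 12
f 7 3 11
f 9 7 8
f 10 9 2
f 14 16 13
f 17 14 13
f 13 16 15
f 15 17 13
f 14 20 16
f 18 14 17
f 18 20 14
f 16 20 15
f 19 17 15
f 15 20 19
f 19 18 17
f 20 18 19
f 22 24 21
f 25 22 21
f 21 24 23
f 23 25 21
f 22 28 24
f 26 22 25
f 26 28 22
f 24 28 23
f 27 25 23
f 23 28 27
f 27 26 25
f 28 26 27



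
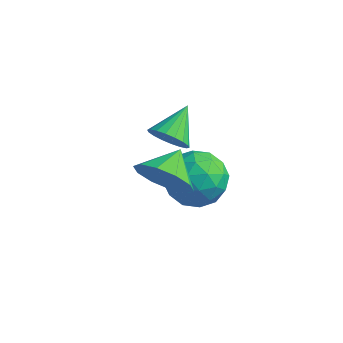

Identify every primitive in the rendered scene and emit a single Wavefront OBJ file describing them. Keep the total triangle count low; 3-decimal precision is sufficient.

v 1.231 2.205 0.433
v 1.654 1.91 0.978
v 1.209 3.455 1.127
v 1.881 2.032 0.766
v 1.979 2.188 0.487
v 1.929 2.347 0.198
v 1.741 2.478 -0.044
v 1.451 2.555 -0.192
v 1.119 2.563 -0.216
v 0.808 2.499 -0.111
v 0.581 2.377 0.101
v 0.483 2.221 0.379
v 0.533 2.062 0.668
v 0.722 1.931 0.911
v 1.011 1.854 1.059
v 1.344 1.847 1.083
v 2.305 3.103 -1.374
v 3.223 2.464 -1.505
v 1.457 1.716 -0.555
v 2.375 1.077 -0.686
v 2.391 1.946 0.029
v 2.915 2.803 -0.477
v 1.765 1.377 -1.583
v 2.289 2.234 -2.089
v 2.888 1.398 -1.634
v 3.276 1.749 -0.638
v 1.404 2.431 -1.422
v 1.792 2.782 -0.426
v 2.839 2.905 -1.511
v 1.841 1.275 -0.549
v 1.851 1.785 -0.128
v 2.39 1.41 -0.206
v 2.658 3.104 -0.907
v 3.197 2.729 -0.984
v 2.708 2.424 -0.083
v 1.483 1.451 -1.076
v 2.022 1.076 -1.153
v 2.29 2.77 -1.854
v 2.829 2.395 -1.932
v 1.972 1.756 -1.977
v 3.181 1.903 -1.664
v 2.683 1.088 -1.183
v 2.324 1.264 -1.71
v 2.632 1.768 -2.008
v 3.409 2.11 -1.079
v 2.91 1.294 -0.598
v 2.92 1.805 -0.177
v 3.228 2.309 -0.475
v 3.212 1.483 -1.155
v 1.77 2.886 -1.462
v 1.271 2.07 -0.981
v 1.452 1.871 -1.585
v 1.76 2.375 -1.883
v 1.997 3.092 -0.877
v 1.499 2.277 -0.396
v 2.048 2.412 -0.052
v 2.356 2.916 -0.35
v 1.468 2.697 -0.905
v 3.001 -0.986 2.224
v 3.604 -1.277 2.981
v 2.939 0.106 2.696
v 3.964 -1.058 2.52
v 3.957 -0.811 1.947
v 3.584 -0.631 1.48
v 2.989 -0.586 1.297
v 2.399 -0.694 1.468
v 2.038 -0.913 1.929
v 2.046 -1.16 2.502
v 2.418 -1.34 2.969
v 3.013 -1.385 3.152
f 2 1 4
f 2 4 3
f 4 1 5
f 4 5 3
f 5 1 6
f 5 6 3
f 6 1 7
f 6 7 3
f 7 1 8
f 7 8 3
f 8 1 9
f 8 9 3
f 9 1 10
f 9 10 3
f 10 1 11
f 10 11 3
f 11 1 12
f 11 12 3
f 12 1 13
f 12 13 3
f 13 1 14
f 13 14 3
f 14 1 15
f 14 15 3
f 15 1 16
f 15 16 3
f 16 1 2
f 16 2 3
f 17 54 33
f 54 28 57
f 33 57 22
f 54 57 33
f 17 33 29
f 33 22 34
f 29 34 18
f 33 34 29
f 17 29 38
f 29 18 39
f 38 39 24
f 29 39 38
f 17 38 50
f 38 24 53
f 50 53 27
f 38 53 50
f 17 50 54
f 50 27 58
f 54 58 28
f 50 58 54
f 18 34 45
f 34 22 48
f 45 48 26
f 34 48 45
f 22 57 35
f 57 28 56
f 35 56 21
f 57 56 35
f 28 58 55
f 58 27 51
f 55 51 19
f 58 51 55
f 27 53 52
f 53 24 40
f 52 40 23
f 53 40 52
f 24 39 44
f 39 18 41
f 44 41 25
f 39 41 44
f 20 46 32
f 46 26 47
f 32 47 21
f 46 47 32
f 20 32 30
f 32 21 31
f 30 31 19
f 32 31 30
f 20 30 37
f 30 19 36
f 37 36 23
f 30 36 37
f 20 37 42
f 37 23 43
f 42 43 25
f 37 43 42
f 20 42 46
f 42 25 49
f 46 49 26
f 42 49 46
f 21 47 35
f 47 26 48
f 35 48 22
f 47 48 35
f 19 31 55
f 31 21 56
f 55 56 28
f 31 56 55
f 23 36 52
f 36 19 51
f 52 51 27
f 36 51 52
f 25 43 44
f 43 23 40
f 44 40 24
f 43 40 44
f 26 49 45
f 49 25 41
f 45 41 18
f 49 41 45
f 60 59 62
f 60 62 61
f 62 59 63
f 62 63 61
f 63 59 64
f 63 64 61
f 64 59 65
f 64 65 61
f 65 59 66
f 65 66 61
f 66 59 67
f 66 67 61
f 67 59 68
f 67 68 61
f 68 59 69
f 68 69 61
f 69 59 70
f 69 70 61
f 70 59 60
f 70 60 61



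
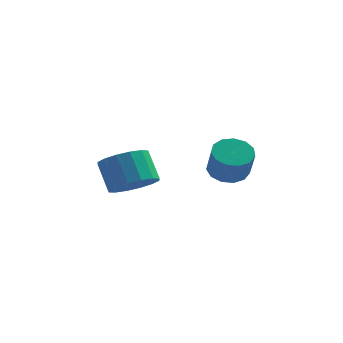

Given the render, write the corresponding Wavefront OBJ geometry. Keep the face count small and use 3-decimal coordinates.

v 1.912 -3.51 -2.048
v 2.567 -3.392 -2.185
v 2.864 -3.953 -1.25
v 2.208 -4.07 -1.112
v 2.448 -3.098 -1.971
v 2.744 -3.659 -1.036
v 2.158 -2.935 -1.781
v 2.455 -3.495 -0.846
v 1.79 -2.954 -1.676
v 2.087 -3.514 -0.74
v 1.461 -3.149 -1.688
v 1.757 -3.71 -0.753
v 1.275 -3.459 -1.815
v 1.571 -4.02 -0.88
v 1.291 -3.785 -2.016
v 1.588 -4.346 -1.081
v 1.504 -4.024 -2.226
v 1.801 -4.584 -1.291
v 1.847 -4.099 -2.38
v 2.144 -4.66 -1.445
v 2.21 -3.987 -2.429
v 2.507 -4.548 -1.493
v 2.479 -3.724 -2.356
v 2.775 -4.284 -1.421
v -1.035 -3.751 -2.958
v -0.386 -3.208 -2.878
v -0.896 -2.746 -1.882
v -1.545 -3.289 -1.962
v -0.682 -2.997 -3.127
v -1.191 -2.535 -2.131
v -1.072 -2.988 -3.331
v -1.581 -2.526 -2.335
v -1.452 -3.184 -3.434
v -1.961 -2.721 -2.439
v -1.721 -3.531 -3.41
v -2.23 -3.069 -2.415
v -1.806 -3.938 -3.265
v -2.315 -3.476 -2.27
v -1.684 -4.294 -3.038
v -2.194 -3.832 -2.042
v -1.389 -4.505 -2.789
v -1.898 -4.043 -1.793
v -0.999 -4.514 -2.585
v -1.508 -4.052 -1.589
v -0.619 -4.319 -2.481
v -1.128 -3.856 -1.486
v -0.35 -3.971 -2.505
v -0.859 -3.509 -1.51
v -0.265 -3.564 -2.65
v -0.774 -3.102 -1.655
f 2 1 5
f 2 5 3
f 3 5 6
f 3 6 4
f 5 1 7
f 5 7 6
f 6 7 8
f 6 8 4
f 7 1 9
f 7 9 8
f 8 9 10
f 8 10 4
f 9 1 11
f 9 11 10
f 10 11 12
f 10 12 4
f 11 1 13
f 11 13 12
f 12 13 14
f 12 14 4
f 13 1 15
f 13 15 14
f 14 15 16
f 14 16 4
f 15 1 17
f 15 17 16
f 16 17 18
f 16 18 4
f 17 1 19
f 17 19 18
f 18 19 20
f 18 20 4
f 19 1 21
f 19 21 20
f 20 21 22
f 20 22 4
f 21 1 23
f 21 23 22
f 22 23 24
f 22 24 4
f 23 1 2
f 23 2 24
f 24 2 3
f 24 3 4
f 26 25 29
f 26 29 27
f 27 29 30
f 27 30 28
f 29 25 31
f 29 31 30
f 30 31 32
f 30 32 28
f 31 25 33
f 31 33 32
f 32 33 34
f 32 34 28
f 33 25 35
f 33 35 34
f 34 35 36
f 34 36 28
f 35 25 37
f 35 37 36
f 36 37 38
f 36 38 28
f 37 25 39
f 37 39 38
f 38 39 40
f 38 40 28
f 39 25 41
f 39 41 40
f 40 41 42
f 40 42 28
f 41 25 43
f 41 43 42
f 42 43 44
f 42 44 28
f 43 25 45
f 43 45 44
f 44 45 46
f 44 46 28
f 45 25 47
f 45 47 46
f 46 47 48
f 46 48 28
f 47 25 49
f 47 49 48
f 48 49 50
f 48 50 28
f 49 25 26
f 49 26 50
f 50 26 27
f 50 27 28



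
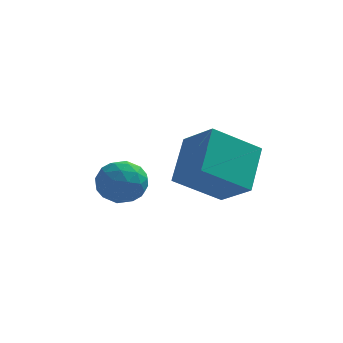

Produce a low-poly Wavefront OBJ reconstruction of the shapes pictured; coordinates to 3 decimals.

v -3.421 2.385 2.731
v -2.684 2.113 2.496
v -3.996 1.367 2.104
v -3.259 1.095 1.869
v -3.476 1.061 2.659
v -3.12 1.69 3.047
v -3.56 1.79 1.553
v -3.204 2.419 1.941
v -2.77 1.745 1.768
v -2.718 1.295 2.451
v -3.962 2.185 2.149
v -3.91 1.735 2.832
v -3.002 2.338 2.669
v -3.678 1.142 1.931
v -3.805 1.121 2.396
v -3.372 0.962 2.258
v -3.258 2.09 2.992
v -2.825 1.93 2.854
v -3.29 1.312 2.95
v -3.855 1.55 1.746
v -3.422 1.39 1.608
v -3.308 2.518 2.342
v -2.875 2.359 2.204
v -3.39 2.168 1.65
v -2.619 1.963 2.102
v -2.957 1.364 1.734
v -3.134 1.773 1.548
v -2.925 2.142 1.776
v -2.588 1.698 2.504
v -2.927 1.099 2.135
v -3.054 1.079 2.6
v -2.845 1.449 2.828
v -2.639 1.482 2.076
v -3.753 2.381 2.465
v -4.092 1.782 2.096
v -3.835 2.031 1.772
v -3.626 2.401 2
v -3.723 2.116 2.866
v -4.061 1.517 2.498
v -3.755 1.338 2.824
v -3.546 1.707 3.052
v -4.041 1.998 2.524
v -0.464 1.498 1.877
v -1.787 0.866 2.833
v -0.307 2.802 2.956
v -1.629 2.171 3.912
v 0.449 0.749 2.648
v -0.873 0.118 3.604
v 0.607 2.054 3.727
v -0.716 1.422 4.683
f 1 38 17
f 38 12 41
f 17 41 6
f 38 41 17
f 1 17 13
f 17 6 18
f 13 18 2
f 17 18 13
f 1 13 22
f 13 2 23
f 22 23 8
f 13 23 22
f 1 22 34
f 22 8 37
f 34 37 11
f 22 37 34
f 1 34 38
f 34 11 42
f 38 42 12
f 34 42 38
f 2 18 29
f 18 6 32
f 29 32 10
f 18 32 29
f 6 41 19
f 41 12 40
f 19 40 5
f 41 40 19
f 12 42 39
f 42 11 35
f 39 35 3
f 42 35 39
f 11 37 36
f 37 8 24
f 36 24 7
f 37 24 36
f 8 23 28
f 23 2 25
f 28 25 9
f 23 25 28
f 4 30 16
f 30 10 31
f 16 31 5
f 30 31 16
f 4 16 14
f 16 5 15
f 14 15 3
f 16 15 14
f 4 14 21
f 14 3 20
f 21 20 7
f 14 20 21
f 4 21 26
f 21 7 27
f 26 27 9
f 21 27 26
f 4 26 30
f 26 9 33
f 30 33 10
f 26 33 30
f 5 31 19
f 31 10 32
f 19 32 6
f 31 32 19
f 3 15 39
f 15 5 40
f 39 40 12
f 15 40 39
f 7 20 36
f 20 3 35
f 36 35 11
f 20 35 36
f 9 27 28
f 27 7 24
f 28 24 8
f 27 24 28
f 10 33 29
f 33 9 25
f 29 25 2
f 33 25 29
f 44 46 43
f 47 44 43
f 43 46 45
f 45 47 43
f 44 50 46
f 48 44 47
f 48 50 44
f 46 50 45
f 49 47 45
f 45 50 49
f 49 48 47
f 50 48 49



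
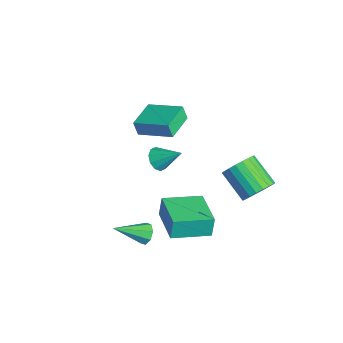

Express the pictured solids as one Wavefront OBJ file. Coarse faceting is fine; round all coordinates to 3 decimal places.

v 2.153 -2.017 -0.04
v 2.028 -1.835 1.089
v 2.257 0.026 -0.358
v 2.133 0.208 0.771
v 4.307 -2.088 0.209
v 4.183 -1.906 1.338
v 4.412 -0.045 -0.109
v 4.287 0.137 1.02
v -1.846 -0.876 0.291
v -1.224 -1.24 0.173
v -1.074 0.136 1.229
v -1.261 -0.92 -0.143
v -1.52 -0.583 -0.293
v -1.904 -0.358 -0.219
v -2.266 -0.331 0.049
v -2.467 -0.512 0.41
v -2.431 -0.832 0.726
v -2.171 -1.169 0.876
v -1.787 -1.394 0.802
v -1.425 -1.421 0.534
v -3.395 -0.672 2.417
v -3.553 -0.869 3.26
v -2.113 0.753 2.988
v -2.271 0.556 3.831
v -2.089 -1.836 2.389
v -2.247 -2.033 3.232
v -0.807 -0.411 2.96
v -0.965 -0.608 3.803
v 3.753 -3.146 0.334
v 4.368 -3.093 0.457
v 3.707 -4.754 1.246
v 4.094 -2.892 0.799
v 3.62 -2.839 0.868
v 3.223 -2.966 0.624
v 3.137 -3.198 0.211
v 3.412 -3.399 -0.131
v 3.886 -3.452 -0.2
v 4.282 -3.325 0.043
v 3.492 2.63 1.712
v 3.893 2.999 2.478
v 2.469 2.399 3.513
v 2.068 2.03 2.748
v 3.674 3.297 2.349
v 2.25 2.697 3.385
v 3.424 3.479 2.111
v 2 2.879 3.146
v 3.186 3.514 1.803
v 1.762 2.914 2.839
v 3 3.396 1.48
v 1.576 2.797 2.515
v 2.899 3.146 1.197
v 1.476 2.546 2.232
v 2.901 2.807 1.003
v 1.477 2.207 2.038
v 3.005 2.437 0.931
v 1.582 1.837 1.967
v 3.194 2.1 0.995
v 1.77 1.501 2.031
v 3.433 1.855 1.183
v 2.009 1.255 2.218
v 3.683 1.744 1.462
v 2.259 1.144 2.498
v 3.9 1.786 1.785
v 2.476 1.186 2.82
v 4.046 1.974 2.095
v 2.622 1.374 3.13
v 4.097 2.275 2.339
v 2.673 1.676 3.374
v 4.043 2.638 2.474
v 2.619 2.038 3.51
f 2 4 1
f 5 2 1
f 1 4 3
f 3 5 1
f 2 8 4
f 6 2 5
f 6 8 2
f 4 8 3
f 7 5 3
f 3 8 7
f 7 6 5
f 8 6 7
f 10 9 12
f 10 12 11
f 12 9 13
f 12 13 11
f 13 9 14
f 13 14 11
f 14 9 15
f 14 15 11
f 15 9 16
f 15 16 11
f 16 9 17
f 16 17 11
f 17 9 18
f 17 18 11
f 18 9 19
f 18 19 11
f 19 9 20
f 19 20 11
f 20 9 10
f 20 10 11
f 22 24 21
f 25 22 21
f 21 24 23
f 23 25 21
f 22 28 24
f 26 22 25
f 26 28 22
f 24 28 23
f 27 25 23
f 23 28 27
f 27 26 25
f 28 26 27
f 30 29 32
f 30 32 31
f 32 29 33
f 32 33 31
f 33 29 34
f 33 34 31
f 34 29 35
f 34 35 31
f 35 29 36
f 35 36 31
f 36 29 37
f 36 37 31
f 37 29 38
f 37 38 31
f 38 29 30
f 38 30 31
f 40 39 43
f 40 43 41
f 41 43 44
f 41 44 42
f 43 39 45
f 43 45 44
f 44 45 46
f 44 46 42
f 45 39 47
f 45 47 46
f 46 47 48
f 46 48 42
f 47 39 49
f 47 49 48
f 48 49 50
f 48 50 42
f 49 39 51
f 49 51 50
f 50 51 52
f 50 52 42
f 51 39 53
f 51 53 52
f 52 53 54
f 52 54 42
f 53 39 55
f 53 55 54
f 54 55 56
f 54 56 42
f 55 39 57
f 55 57 56
f 56 57 58
f 56 58 42
f 57 39 59
f 57 59 58
f 58 59 60
f 58 60 42
f 59 39 61
f 59 61 60
f 60 61 62
f 60 62 42
f 61 39 63
f 61 63 62
f 62 63 64
f 62 64 42
f 63 39 65
f 63 65 64
f 64 65 66
f 64 66 42
f 65 39 67
f 65 67 66
f 66 67 68
f 66 68 42
f 67 39 69
f 67 69 68
f 68 69 70
f 68 70 42
f 69 39 40
f 69 40 70
f 70 40 41
f 70 41 42

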